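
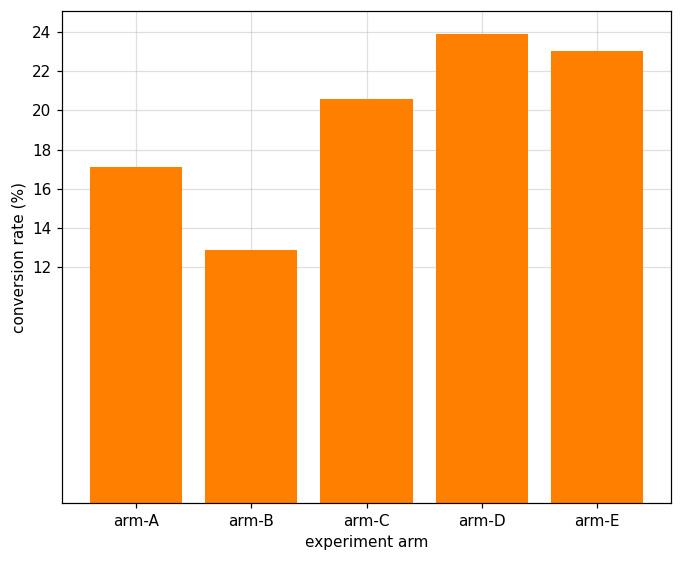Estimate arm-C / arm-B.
≈ 1.67×

arm-C ≈ 20, arm-B ≈ 12; 20/12 ≈ 1.67.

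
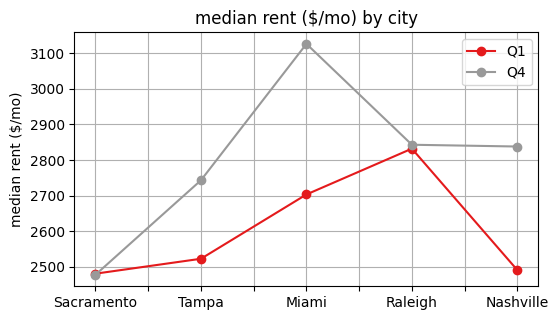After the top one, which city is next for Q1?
Miami

Top 3 for Q1: Raleigh ≈ 2800, Miami ≈ 2700, Tampa ≈ 2500.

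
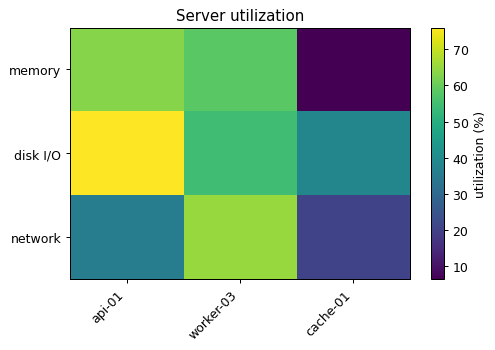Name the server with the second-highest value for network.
api-01

Top 3 for network: worker-03 ≈ 70, api-01 ≈ 40, cache-01 ≈ 20.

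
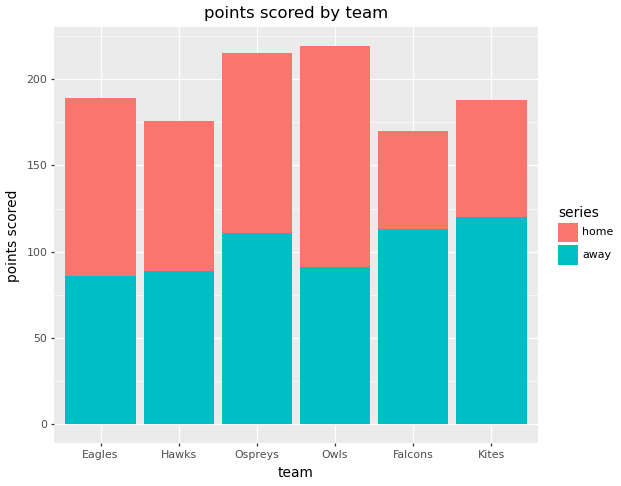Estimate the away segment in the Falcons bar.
≈ 120

away top ≈ 120, bottom ≈ 0; segment ≈ 120.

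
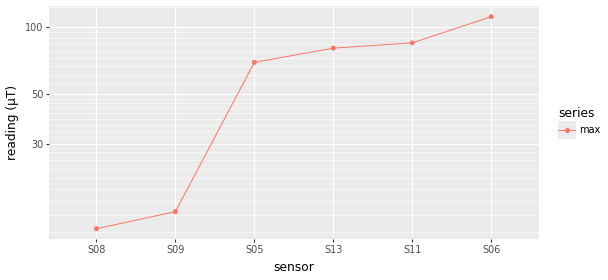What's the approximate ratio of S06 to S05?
≈ 1.57×

S06 ≈ 110, S05 ≈ 70; 110/70 ≈ 1.57.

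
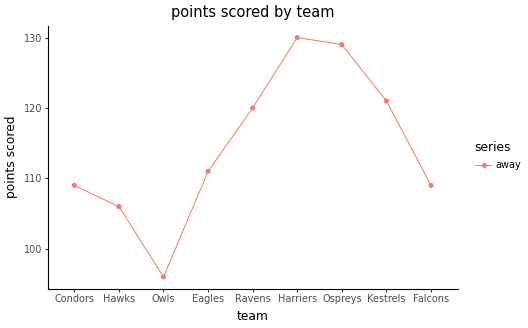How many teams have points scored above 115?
4

Above 115: Ravens, Harriers, Ospreys, Kestrels.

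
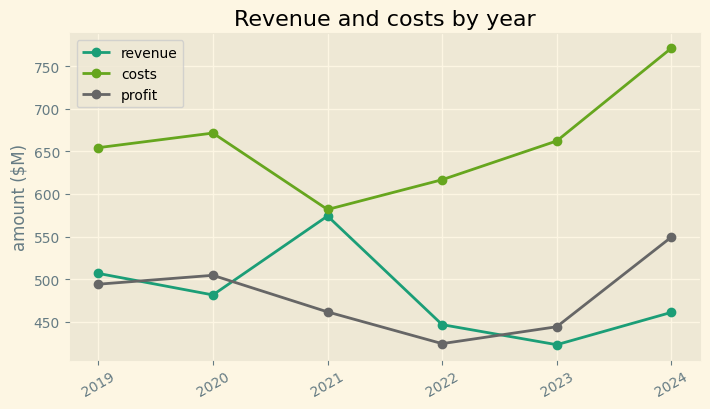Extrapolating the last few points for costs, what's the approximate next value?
Last three: 600, 650, 750 → slope ≈ 75/step → next ≈ 825.

≈ 825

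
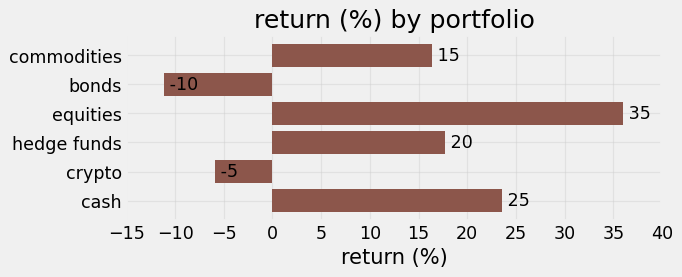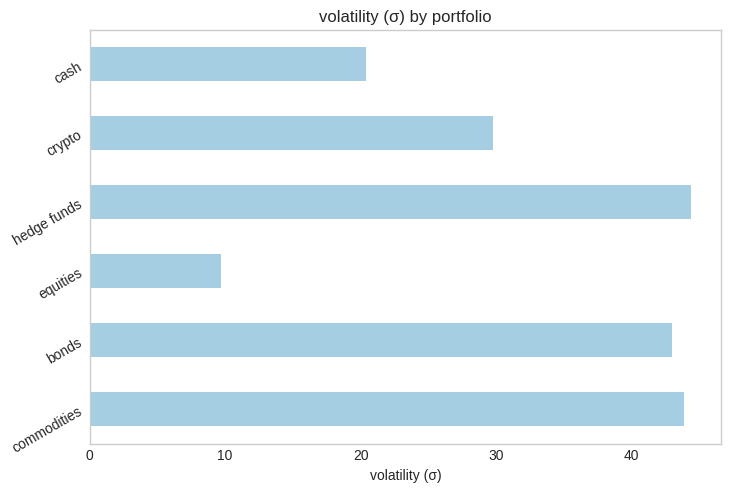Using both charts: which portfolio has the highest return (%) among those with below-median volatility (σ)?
Chart 2 median volatility (σ) ≈ 35; below-median portfolios: equities, crypto, cash. Among those, equities has the highest return (%) (≈ 35).

equities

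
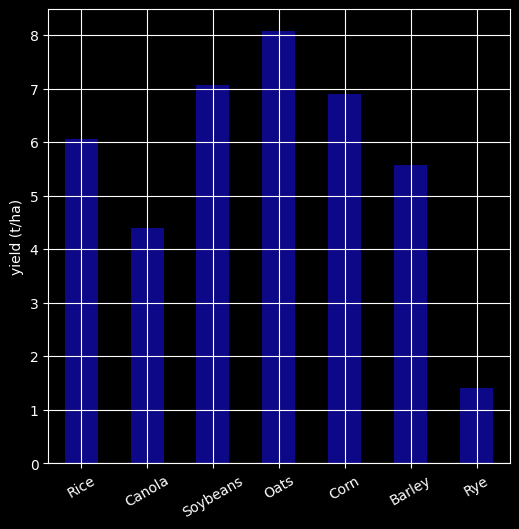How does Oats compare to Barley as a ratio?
≈ 1.33×

Oats ≈ 8, Barley ≈ 6; 8/6 ≈ 1.33.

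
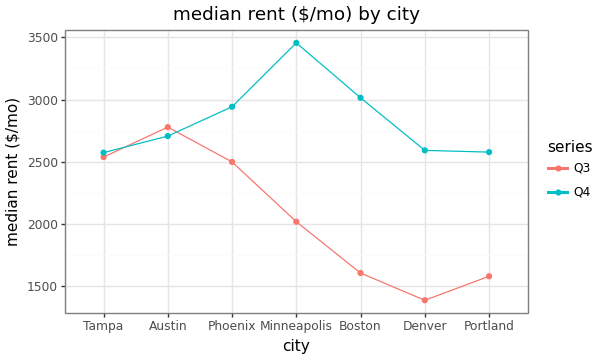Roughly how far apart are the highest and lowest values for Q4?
≈ 800

Max Minneapolis ≈ 3400, min Tampa ≈ 2600; range ≈ 800.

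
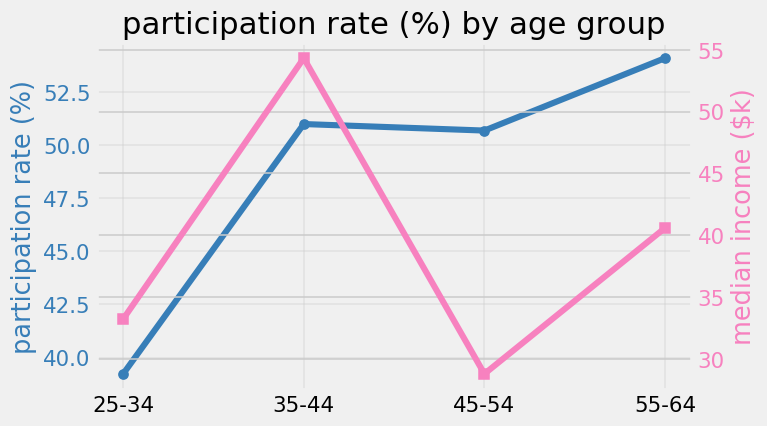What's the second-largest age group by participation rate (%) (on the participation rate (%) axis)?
Top 3 (on the participation rate (%) axis): 55-64 ≈ 54, 35-44 ≈ 52, 45-54 ≈ 50.

35-44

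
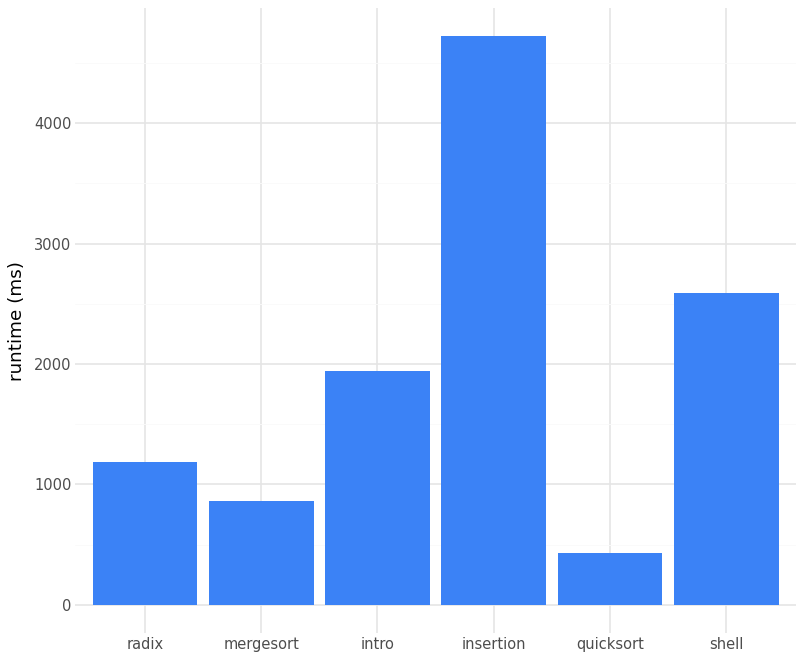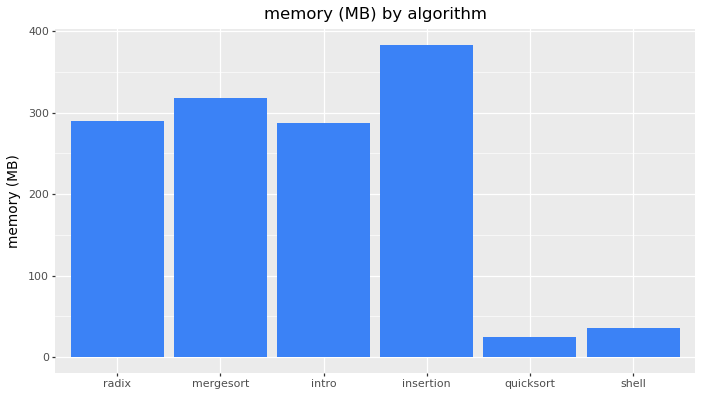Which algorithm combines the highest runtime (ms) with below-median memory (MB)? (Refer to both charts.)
shell

Chart 2 median memory (MB) ≈ 300; below-median algorithms: intro, quicksort, shell. Among those, shell has the highest runtime (ms) (≈ 2500).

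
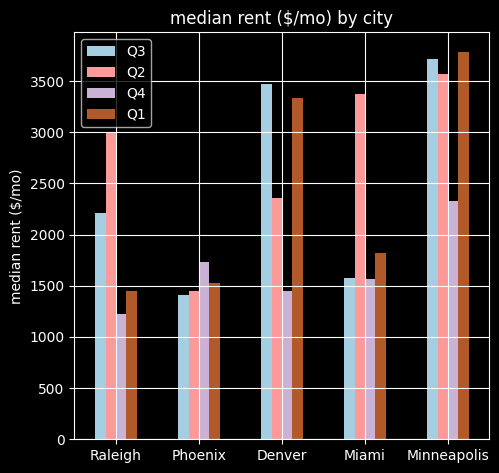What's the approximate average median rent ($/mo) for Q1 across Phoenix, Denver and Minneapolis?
≈ 3000

(1500 + 3500 + 4000) / 3 ≈ 3000.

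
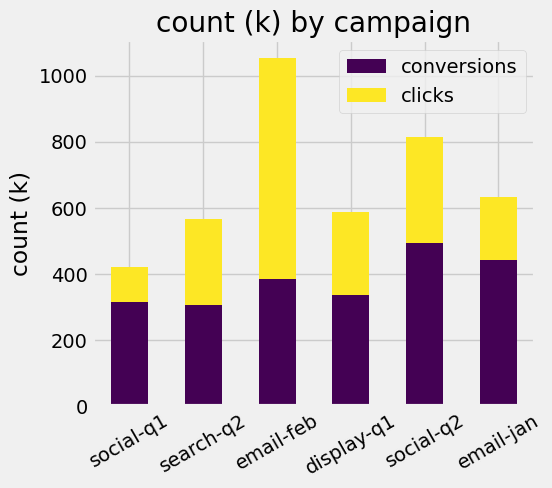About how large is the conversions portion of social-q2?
conversions top ≈ 500, bottom ≈ 0; segment ≈ 500.

≈ 500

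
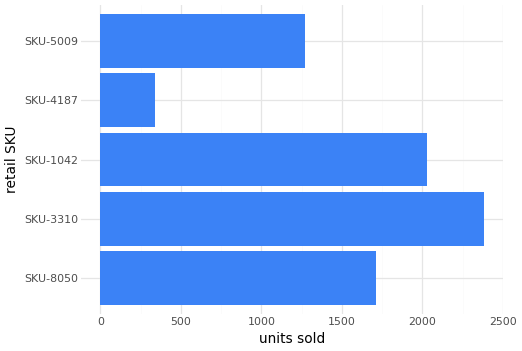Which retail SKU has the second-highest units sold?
SKU-1042

Top 3: SKU-3310 ≈ 2400, SKU-1042 ≈ 2000, SKU-8050 ≈ 1800.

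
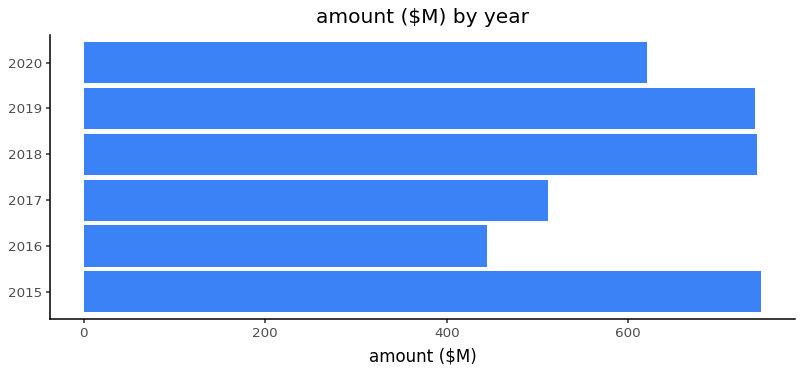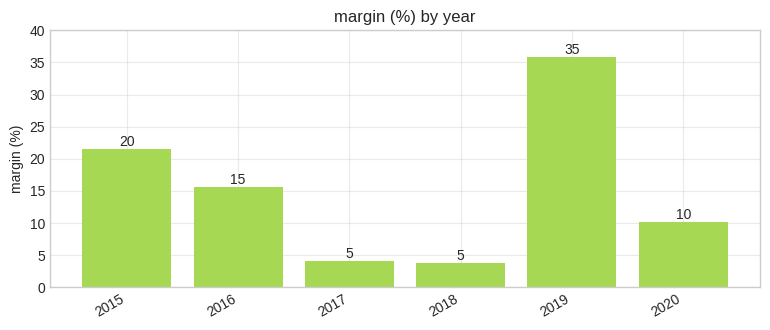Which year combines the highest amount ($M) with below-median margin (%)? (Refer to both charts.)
Chart 2 median margin (%) ≈ 15; below-median years: 2017, 2018, 2020. Among those, 2018 has the highest amount ($M) (≈ 700).

2018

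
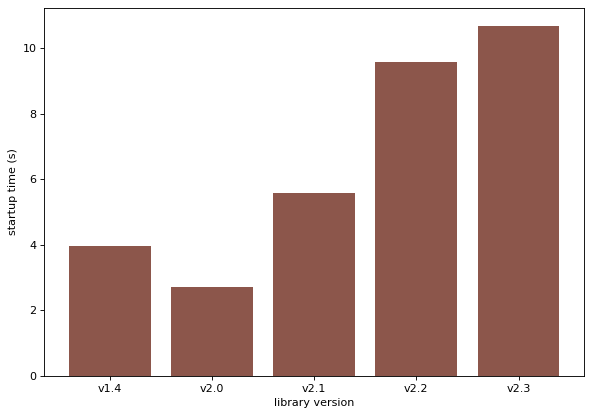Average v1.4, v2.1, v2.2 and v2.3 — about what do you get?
(4 + 6 + 10 + 11) / 4 ≈ 8.

≈ 8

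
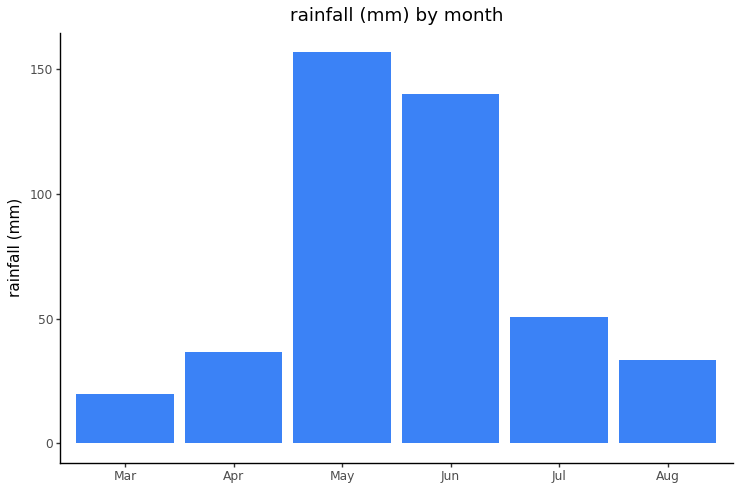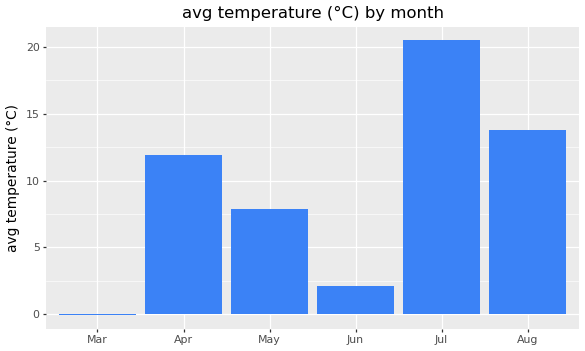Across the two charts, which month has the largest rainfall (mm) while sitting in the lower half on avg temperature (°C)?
Chart 2 median avg temperature (°C) ≈ 10; below-median months: Mar, May, Jun. Among those, May has the highest rainfall (mm) (≈ 160).

May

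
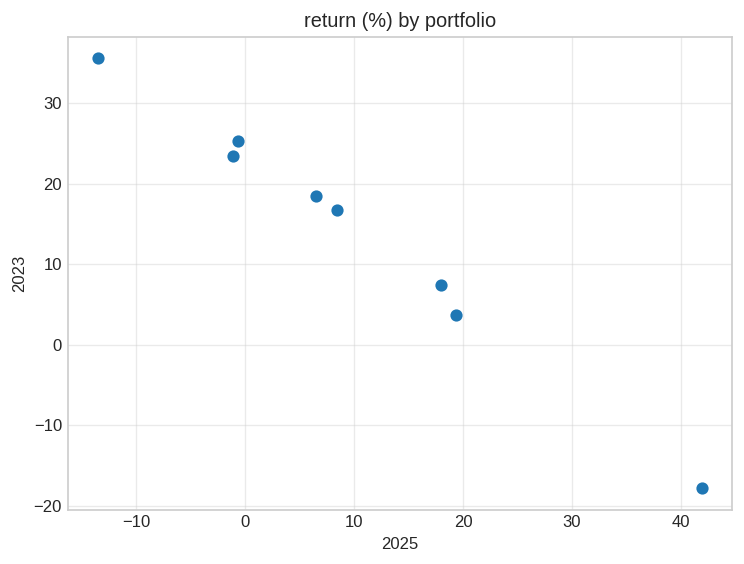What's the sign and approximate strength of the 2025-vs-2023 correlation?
Points are negatively correlated; strong (|r| ≈ 1.0).

negative, strong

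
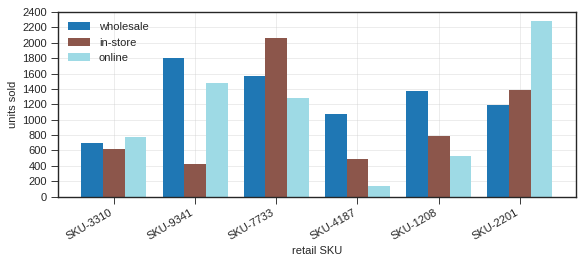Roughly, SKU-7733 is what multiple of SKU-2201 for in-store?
≈ 1.43×

SKU-7733 ≈ 2000, SKU-2201 ≈ 1400; 2000/1400 ≈ 1.43.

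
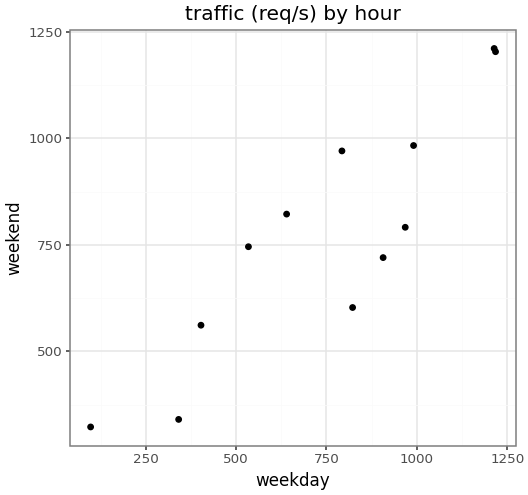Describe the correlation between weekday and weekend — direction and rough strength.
positive, strong

Points are positively correlated; strong (|r| ≈ 0.9).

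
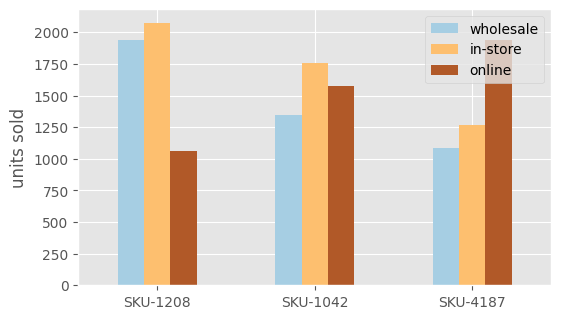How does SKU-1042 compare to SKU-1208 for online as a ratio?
SKU-1042 ≈ 1600, SKU-1208 ≈ 1000; 1600/1000 ≈ 1.6.

≈ 1.6×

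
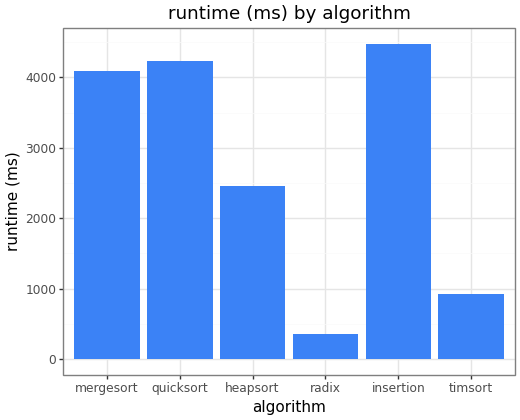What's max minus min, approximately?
≈ 4000

Max insertion ≈ 4500, min radix ≈ 500; range ≈ 4000.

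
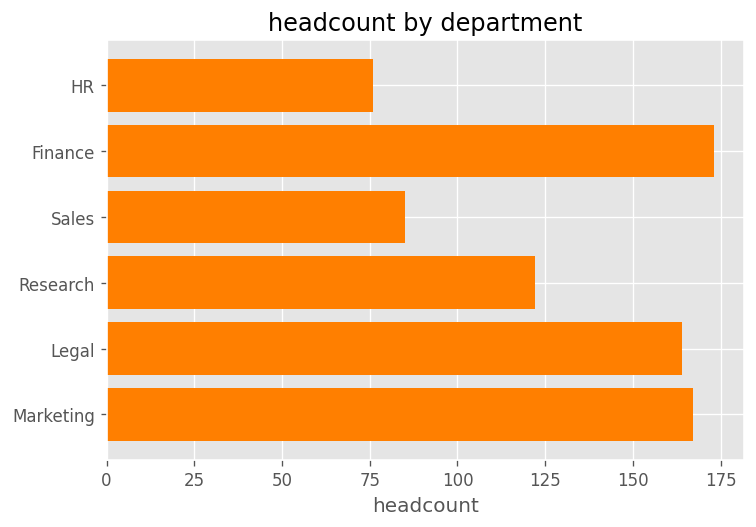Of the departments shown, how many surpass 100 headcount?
Above 100: Finance, Research, Legal, Marketing.

4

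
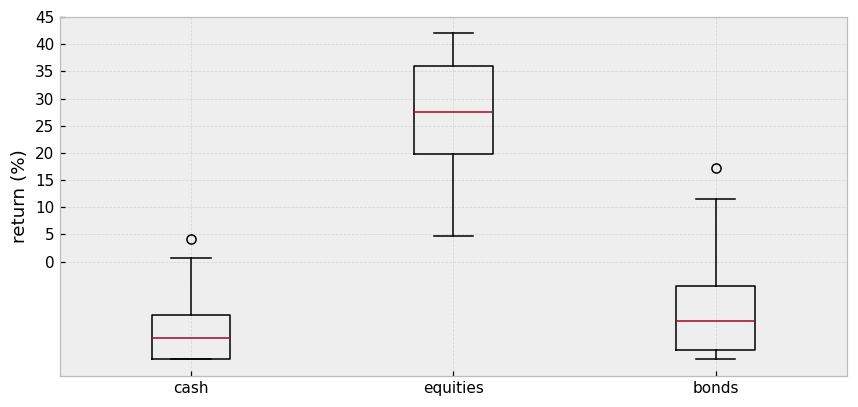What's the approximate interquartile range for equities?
≈ 15

Q3 ≈ 35, Q1 ≈ 20; IQR ≈ 15.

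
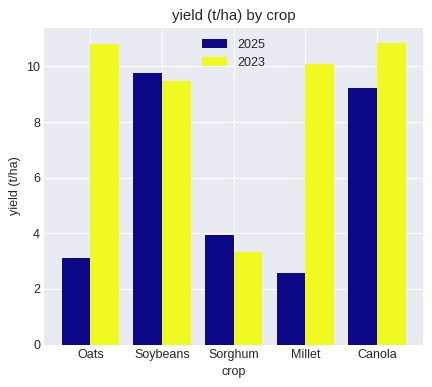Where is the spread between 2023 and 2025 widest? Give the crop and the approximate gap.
Oats, ≈ 8 t/ha

Oats: 2023 ≈ 11, 2025 ≈ 3 → gap ≈ 8. Next-largest (Millet) is only ≈ 7.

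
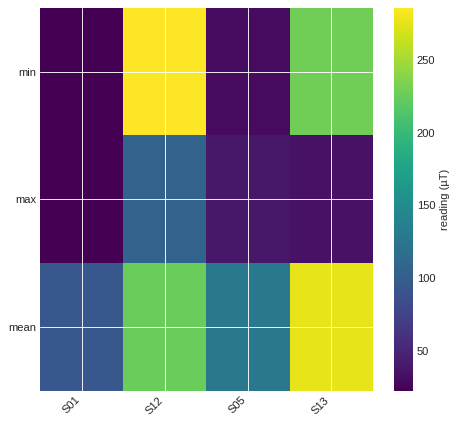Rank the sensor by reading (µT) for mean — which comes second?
S12

Top 3 for mean: S13 ≈ 275, S12 ≈ 225, S05 ≈ 125.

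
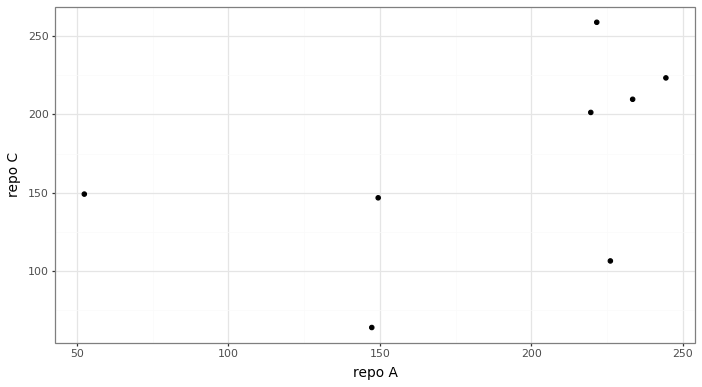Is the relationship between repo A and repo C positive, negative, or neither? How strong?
Points are positively correlated; moderate (|r| ≈ 0.5).

positive, moderate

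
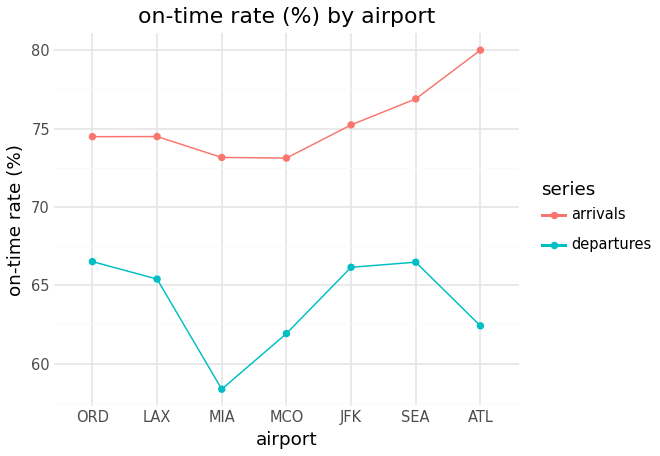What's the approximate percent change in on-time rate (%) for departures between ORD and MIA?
≈ -12.1%

ORD ≈ 66, MIA ≈ 58; (58 − 66) / 66 ≈ -12.1%.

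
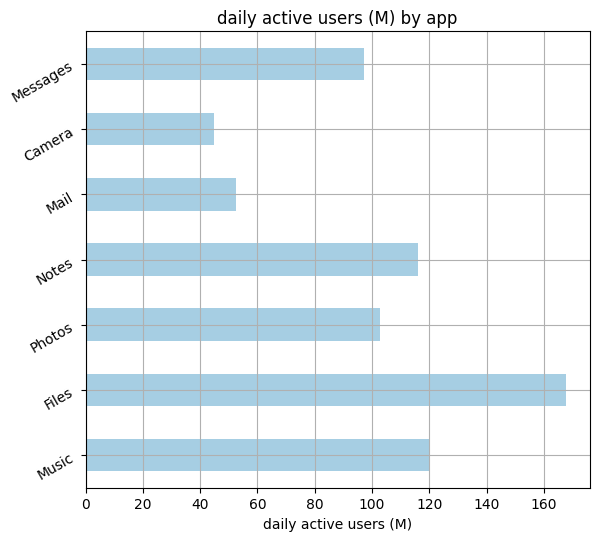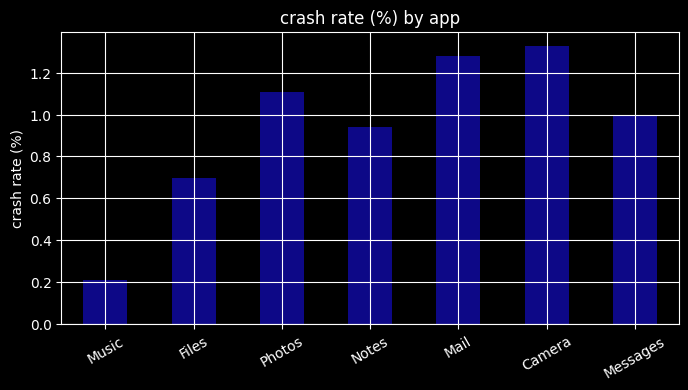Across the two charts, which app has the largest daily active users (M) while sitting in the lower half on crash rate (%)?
Files

Chart 2 median crash rate (%) ≈ 1; below-median apps: Music, Files, Notes. Among those, Files has the highest daily active users (M) (≈ 160).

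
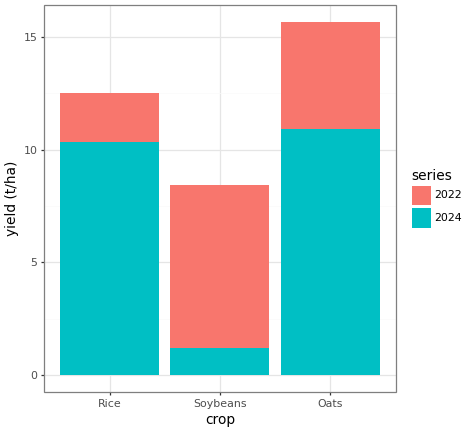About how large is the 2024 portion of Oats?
2024 top ≈ 10, bottom ≈ 0; segment ≈ 10.

≈ 10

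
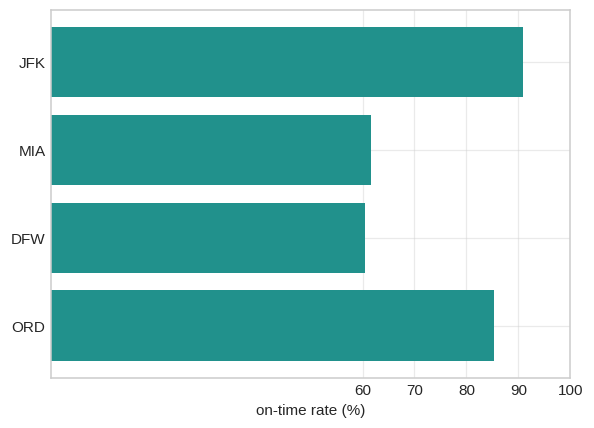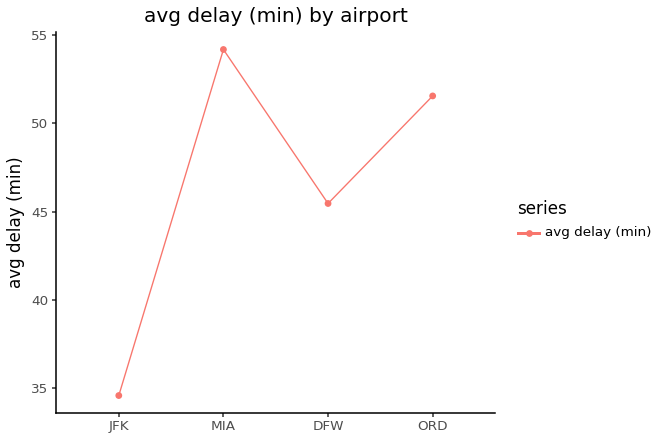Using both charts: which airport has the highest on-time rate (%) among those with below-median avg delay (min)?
Chart 2 median avg delay (min) ≈ 50; below-median airports: JFK, DFW. Among those, JFK has the highest on-time rate (%) (≈ 90).

JFK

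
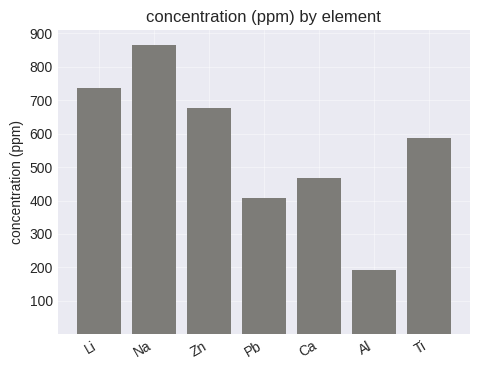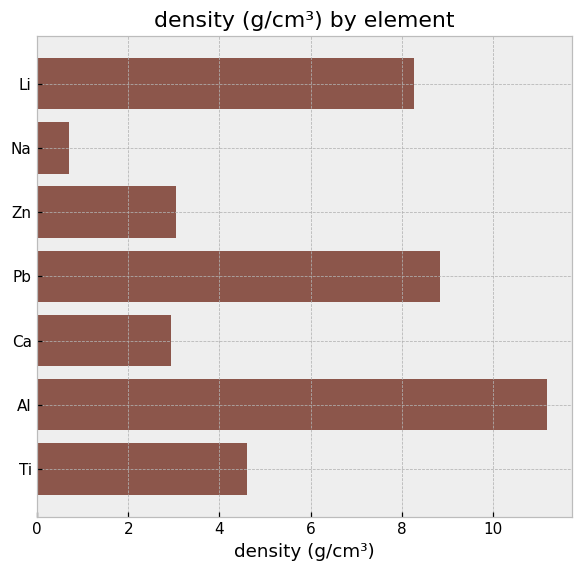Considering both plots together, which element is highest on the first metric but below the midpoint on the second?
Chart 2 median density (g/cm³) ≈ 4; below-median elements: Na, Zn, Ca. Among those, Na has the highest concentration (ppm) (≈ 900).

Na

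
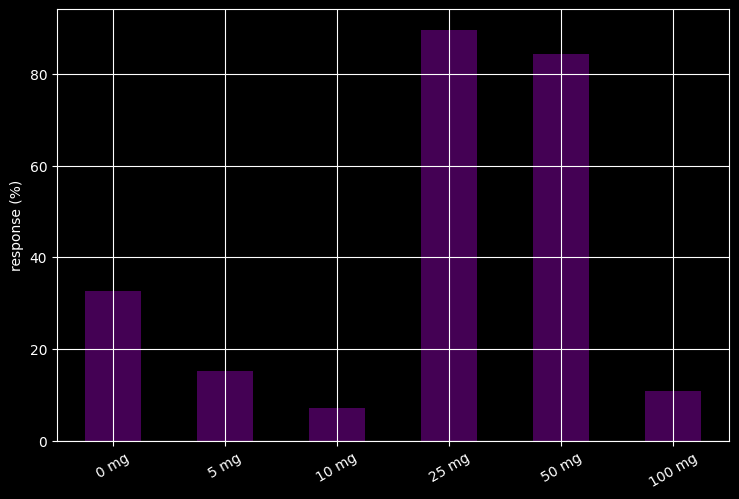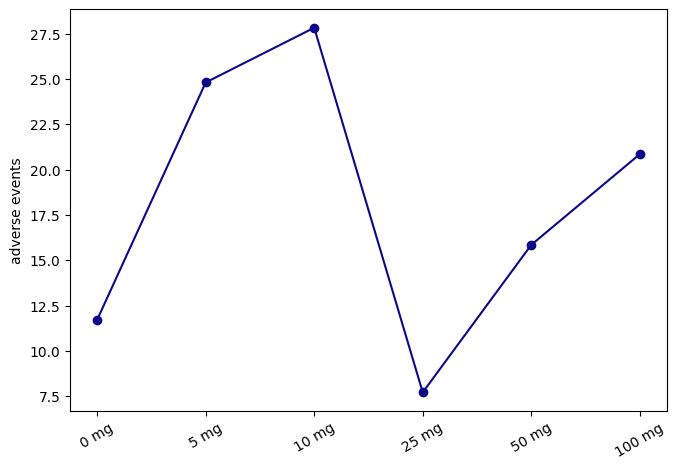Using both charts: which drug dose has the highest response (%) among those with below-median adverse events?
Chart 2 median adverse events ≈ 20; below-median drug doses: 0 mg, 25 mg, 50 mg. Among those, 25 mg has the highest response (%) (≈ 90).

25 mg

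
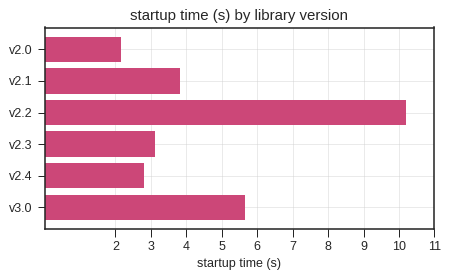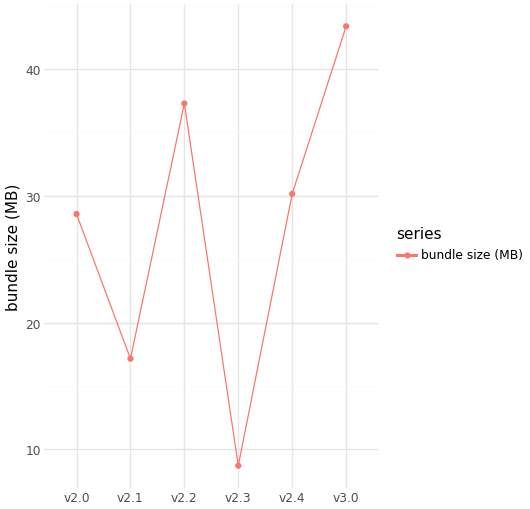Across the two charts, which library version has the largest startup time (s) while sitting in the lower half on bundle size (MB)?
v2.1

Chart 2 median bundle size (MB) ≈ 30; below-median library versions: v2.0, v2.1, v2.3. Among those, v2.1 has the highest startup time (s) (≈ 4).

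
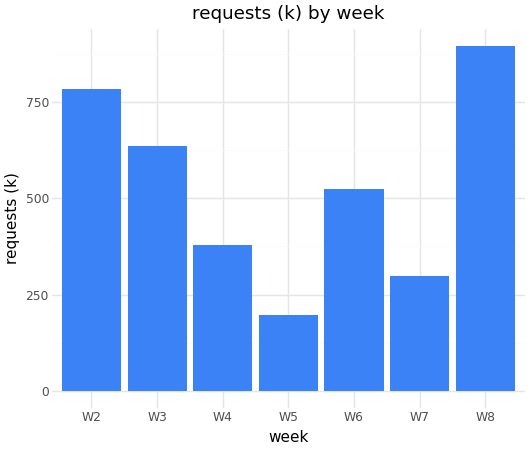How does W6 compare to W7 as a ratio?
≈ 1.67×

W6 ≈ 500, W7 ≈ 300; 500/300 ≈ 1.67.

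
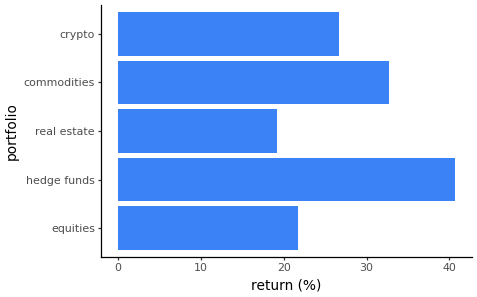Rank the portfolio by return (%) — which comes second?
Top 3: hedge funds ≈ 40, commodities ≈ 35, crypto ≈ 25.

commodities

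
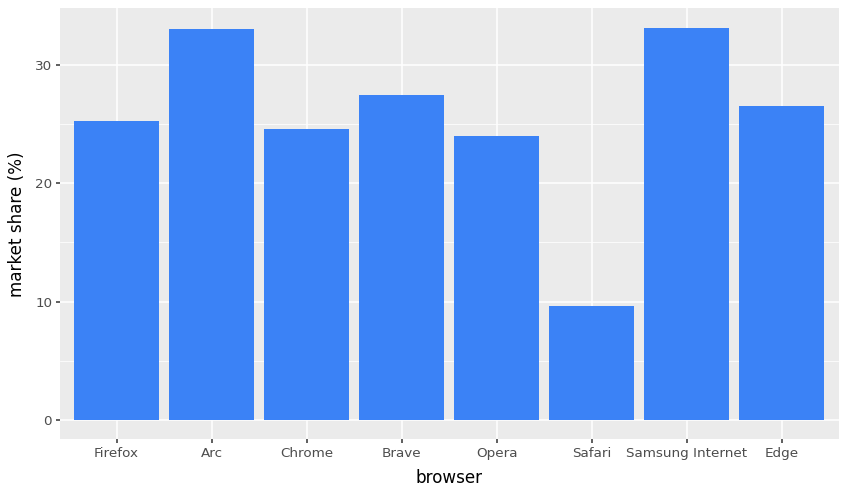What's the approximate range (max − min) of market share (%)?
Max Samsung Internet ≈ 35, min Safari ≈ 10; range ≈ 25.

≈ 25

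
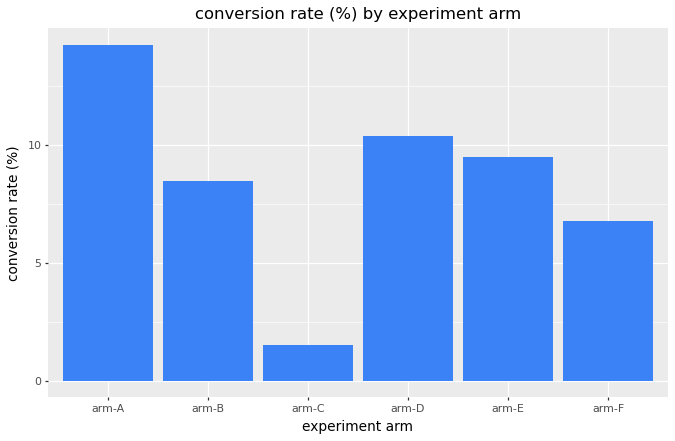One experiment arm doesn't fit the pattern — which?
arm-C

arm-C ≈ 2; the rest sit between ≈ 6 and ≈ 14.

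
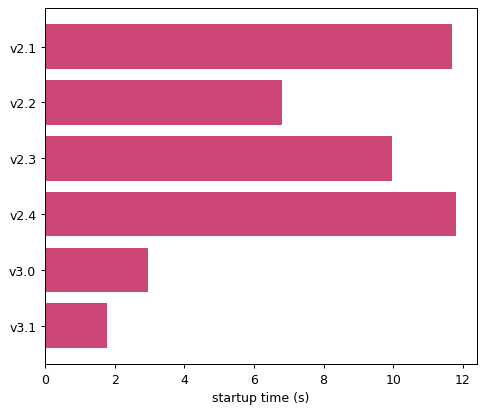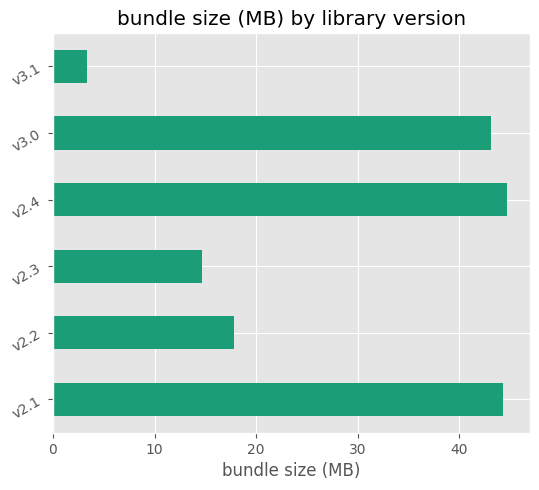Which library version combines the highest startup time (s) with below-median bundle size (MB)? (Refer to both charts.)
v2.3

Chart 2 median bundle size (MB) ≈ 30; below-median library versions: v2.2, v2.3, v3.1. Among those, v2.3 has the highest startup time (s) (≈ 10).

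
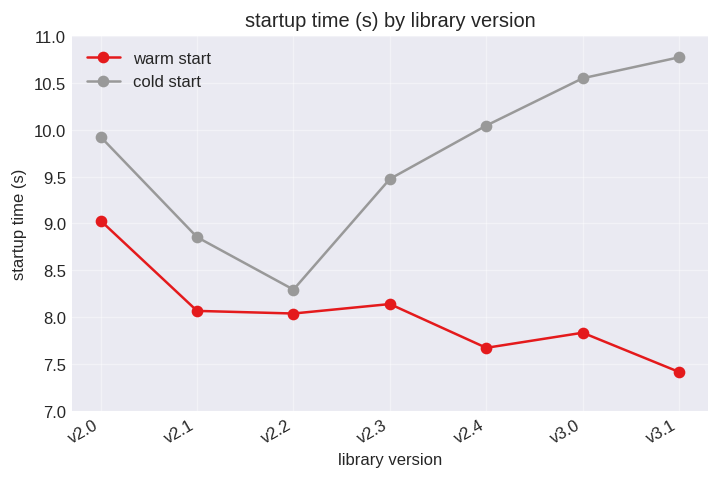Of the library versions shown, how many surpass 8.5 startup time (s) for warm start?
1

Above 8.5: v2.0.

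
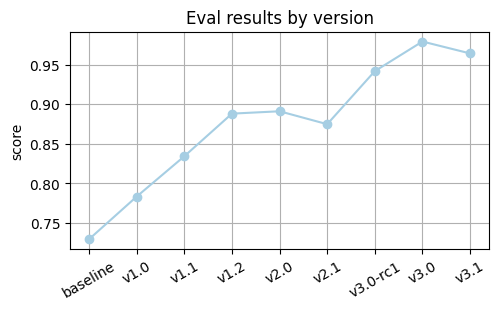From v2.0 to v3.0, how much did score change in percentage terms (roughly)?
v2.0 ≈ 0.90, v3.0 ≈ 1.00; (1.00 − 0.90) / 0.90 ≈ +11.1%.

≈ +11.1%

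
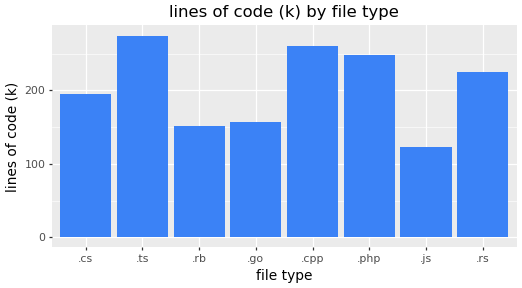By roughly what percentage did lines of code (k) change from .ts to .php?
≈ -9.1%

.ts ≈ 275, .php ≈ 250; (250 − 275) / 275 ≈ -9.1%.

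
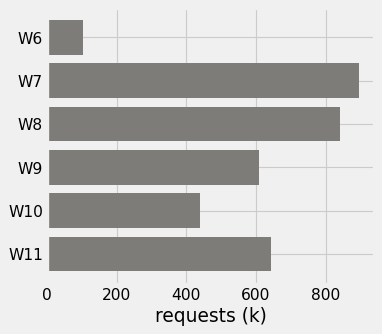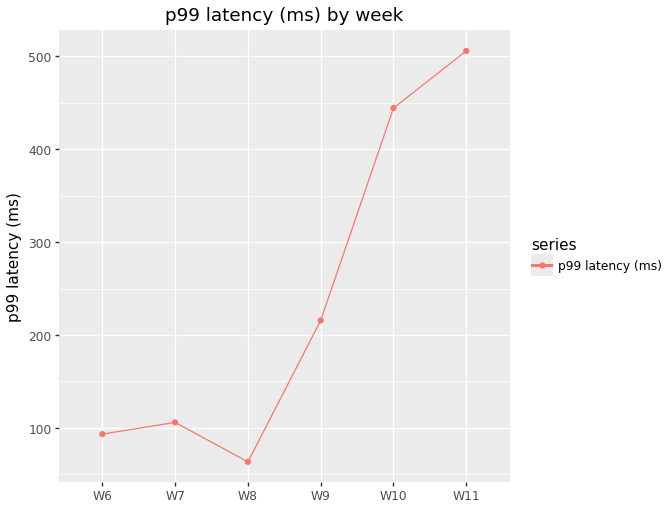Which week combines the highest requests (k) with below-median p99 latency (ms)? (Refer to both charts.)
W7

Chart 2 median p99 latency (ms) ≈ 150; below-median weeks: W6, W7, W8. Among those, W7 has the highest requests (k) (≈ 900).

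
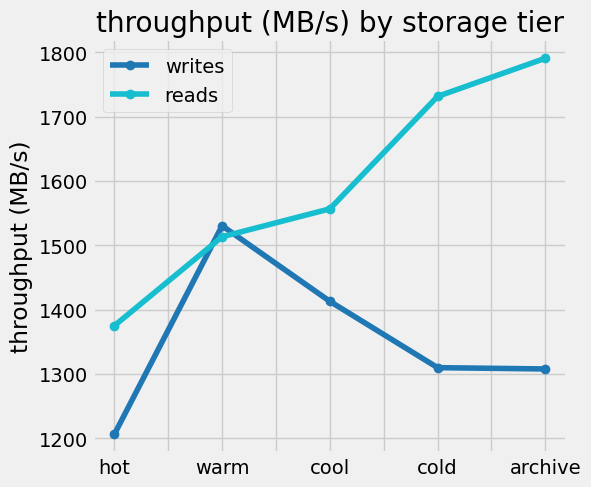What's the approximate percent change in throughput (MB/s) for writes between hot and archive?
hot ≈ 1200, archive ≈ 1300; (1300 − 1200) / 1200 ≈ +8.3%.

≈ +8.3%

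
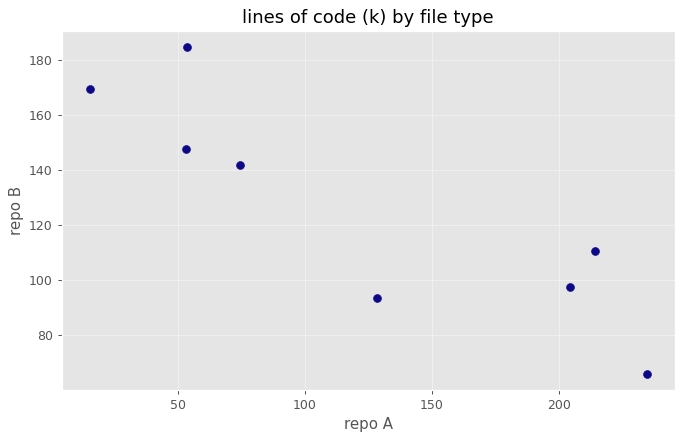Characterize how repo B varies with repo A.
negative, strong

Points are negatively correlated; strong (|r| ≈ 0.9).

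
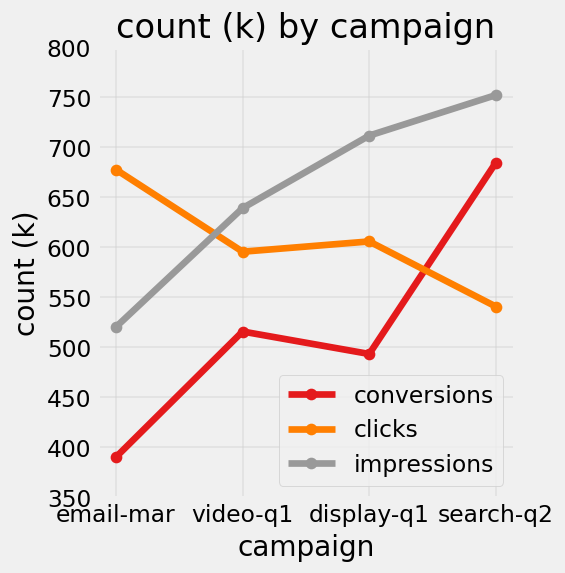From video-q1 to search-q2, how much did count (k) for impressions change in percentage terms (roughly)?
≈ +15.4%

video-q1 ≈ 650, search-q2 ≈ 750; (750 − 650) / 650 ≈ +15.4%.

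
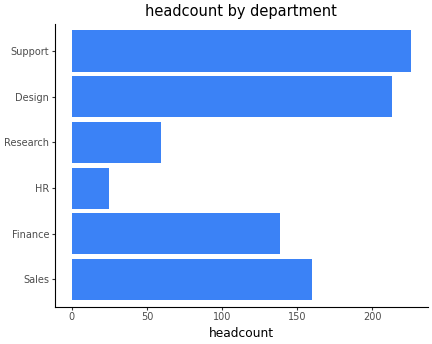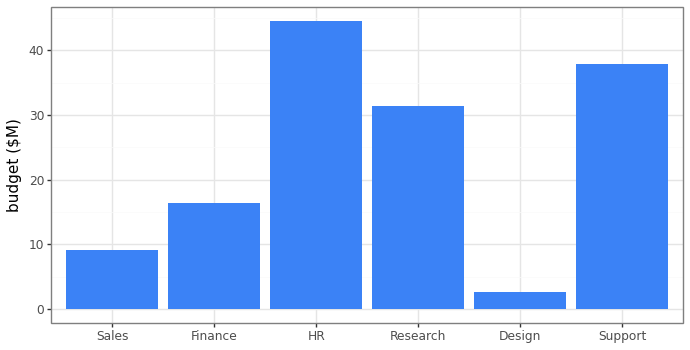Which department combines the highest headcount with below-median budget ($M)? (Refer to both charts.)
Chart 2 median budget ($M) ≈ 25; below-median departments: Sales, Finance, Design. Among those, Design has the highest headcount (≈ 225).

Design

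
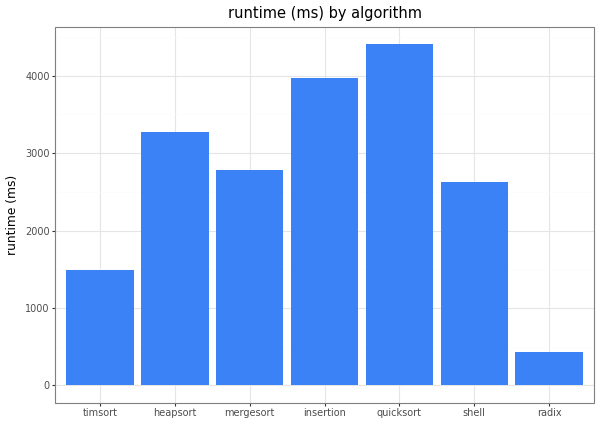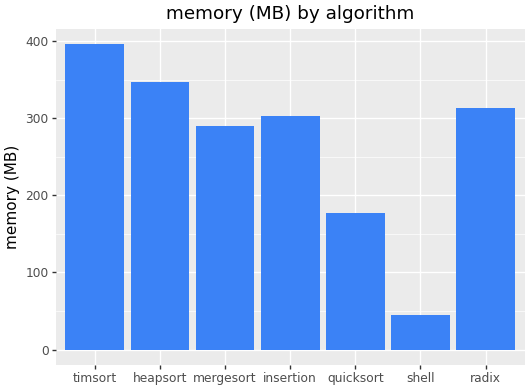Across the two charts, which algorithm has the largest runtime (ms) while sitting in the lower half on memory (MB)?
quicksort

Chart 2 median memory (MB) ≈ 300; below-median algorithms: mergesort, quicksort, shell. Among those, quicksort has the highest runtime (ms) (≈ 4500).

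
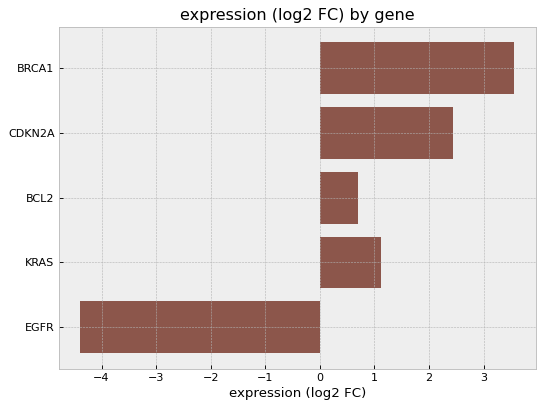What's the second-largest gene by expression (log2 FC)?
Top 3: BRCA1 ≈ 4, CDKN2A ≈ 2, KRAS ≈ 1.

CDKN2A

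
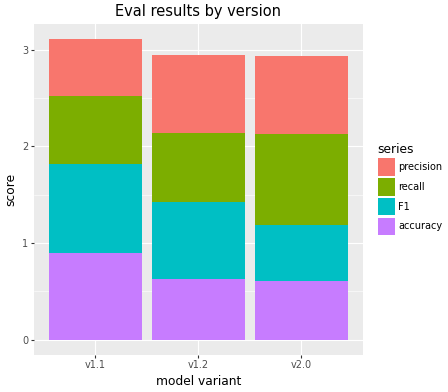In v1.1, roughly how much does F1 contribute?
≈ 1.0

F1 top ≈ 2.0, bottom ≈ 1.0; segment ≈ 1.0.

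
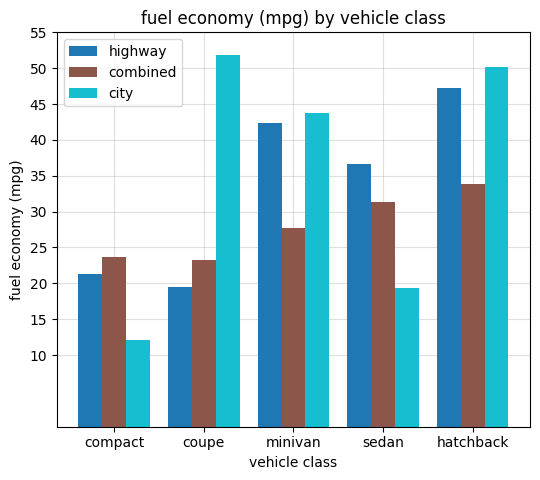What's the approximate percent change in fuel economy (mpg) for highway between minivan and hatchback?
minivan ≈ 40, hatchback ≈ 45; (45 − 40) / 40 ≈ +12.5%.

≈ +12.5%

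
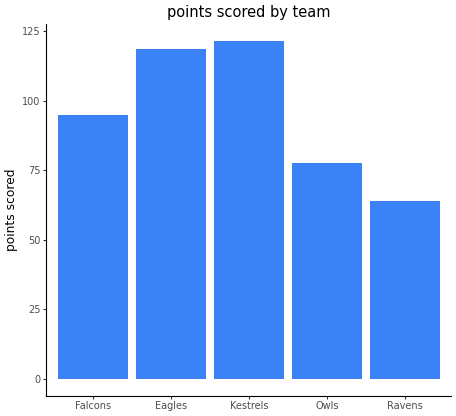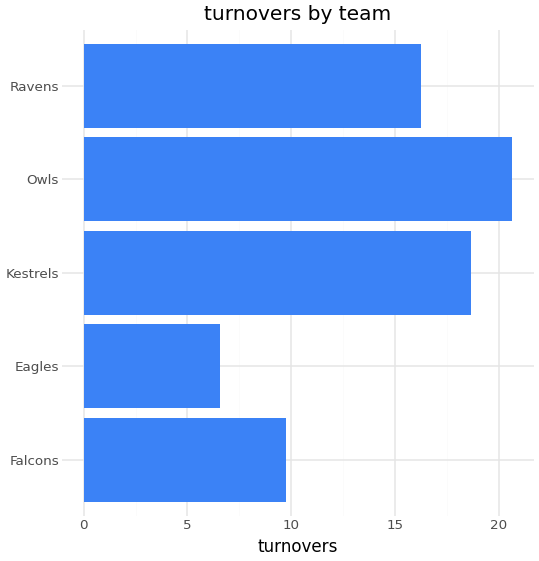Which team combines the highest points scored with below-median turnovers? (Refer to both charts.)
Chart 2 median turnovers ≈ 16; below-median teams: Falcons, Eagles. Among those, Eagles has the highest points scored (≈ 120).

Eagles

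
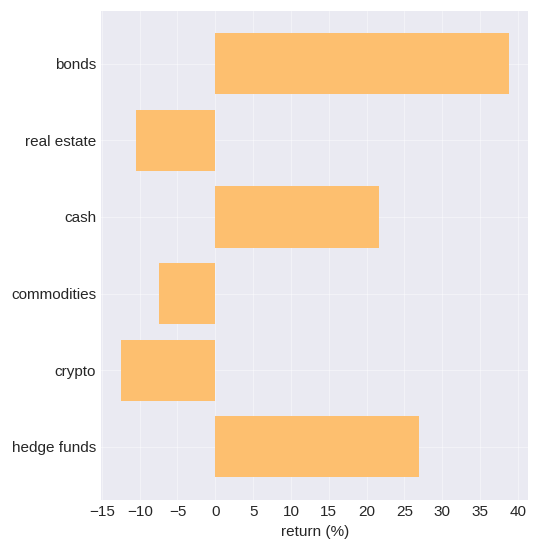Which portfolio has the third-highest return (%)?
Top 4: bonds ≈ 40, hedge funds ≈ 25, cash ≈ 20, commodities ≈ -5.

cash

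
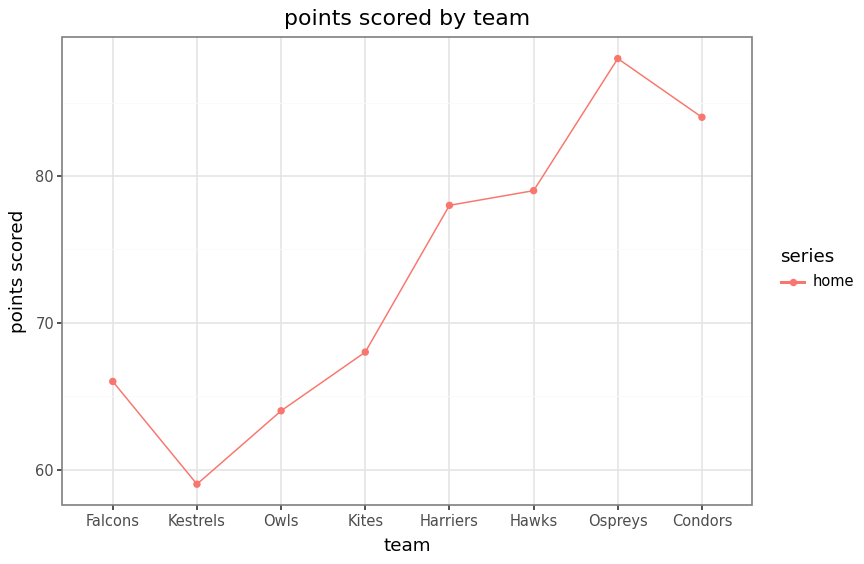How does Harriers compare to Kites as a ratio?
≈ 1.14×

Harriers ≈ 80, Kites ≈ 70; 80/70 ≈ 1.14.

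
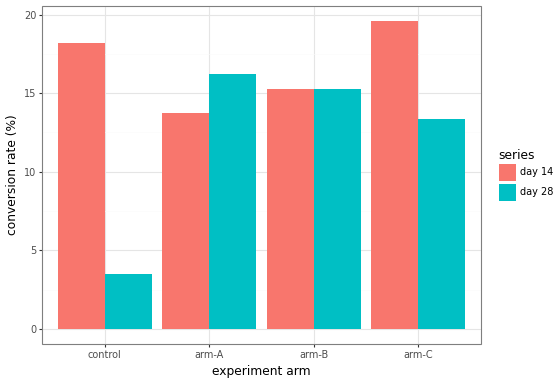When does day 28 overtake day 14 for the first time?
arm-A

control: day 28 ≈ 4 vs day 14 ≈ 18 (not yet); arm-A: day 28 ≈ 16 vs day 14 ≈ 14 (first crossover).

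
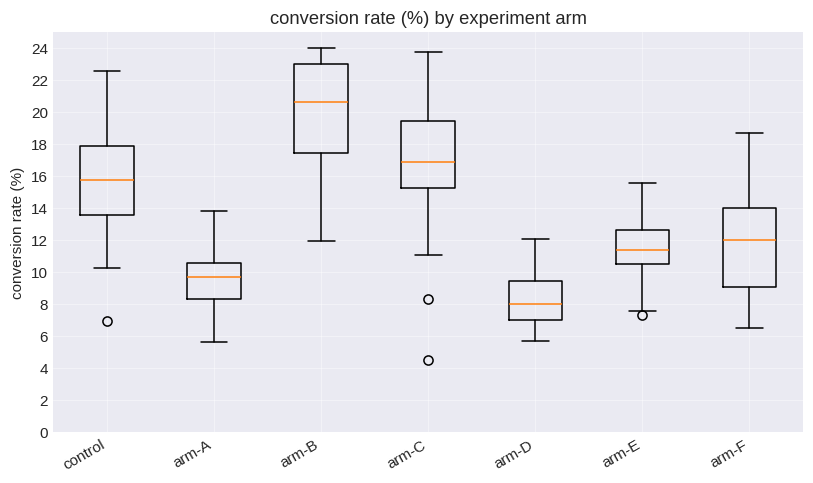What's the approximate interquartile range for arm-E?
Q3 ≈ 12, Q1 ≈ 10; IQR ≈ 2.

≈ 2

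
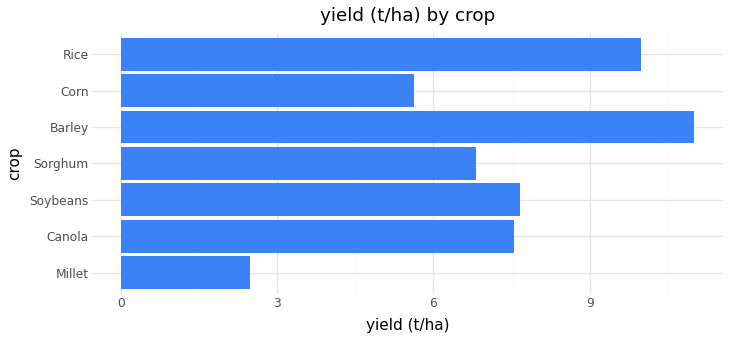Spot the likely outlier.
Millet ≈ 2; the rest sit between ≈ 6 and ≈ 11.

Millet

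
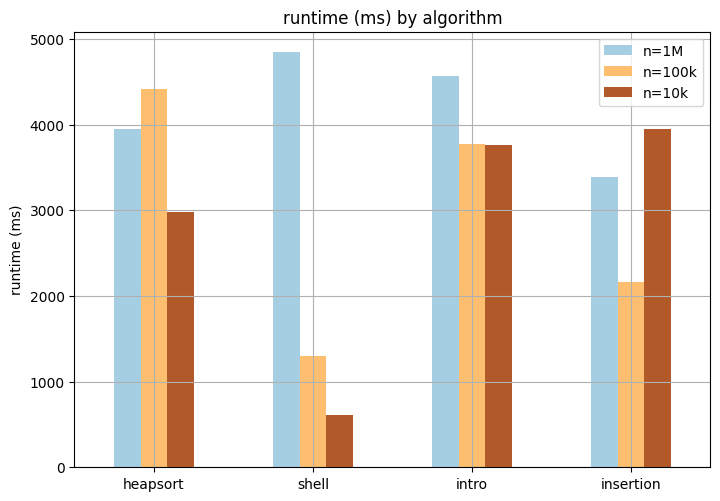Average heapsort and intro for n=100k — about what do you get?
(4500 + 4000) / 2 ≈ 4250.

≈ 4250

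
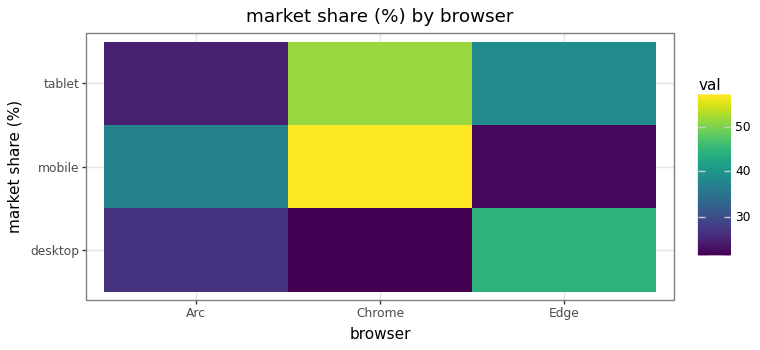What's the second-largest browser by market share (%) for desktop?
Top 3 for desktop: Edge ≈ 45, Arc ≈ 25, Chrome ≈ 20.

Arc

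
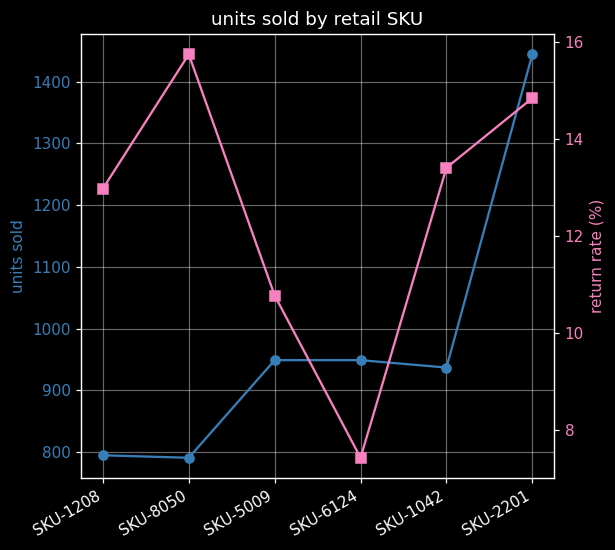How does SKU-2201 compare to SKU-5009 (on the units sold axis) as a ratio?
≈ 1.56×

SKU-2201 ≈ 1400, SKU-5009 ≈ 900; 1400/900 ≈ 1.56.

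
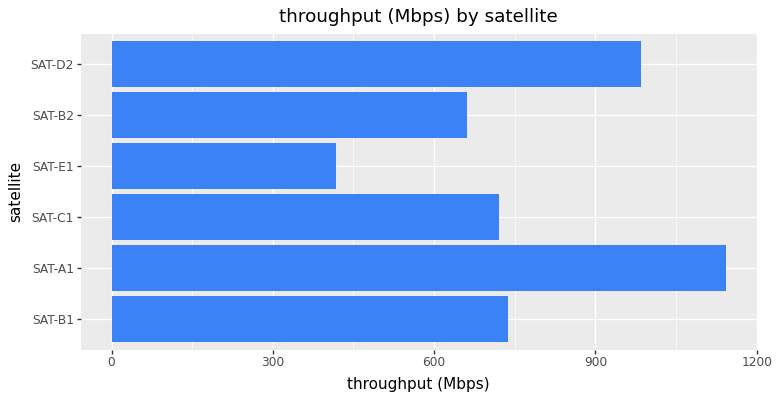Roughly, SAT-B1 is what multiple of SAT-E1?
SAT-B1 ≈ 700, SAT-E1 ≈ 400; 700/400 ≈ 1.75.

≈ 1.75×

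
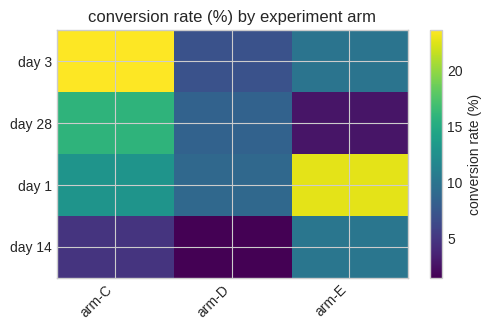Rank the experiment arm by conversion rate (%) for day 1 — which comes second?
arm-C

Top 3 for day 1: arm-E ≈ 22, arm-C ≈ 12, arm-D ≈ 8.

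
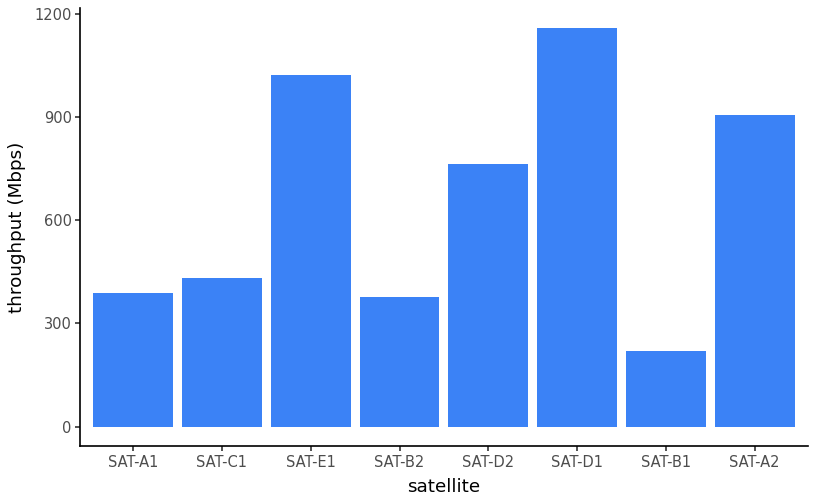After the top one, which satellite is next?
Top 3: SAT-D1 ≈ 1200, SAT-E1 ≈ 1000, SAT-A2 ≈ 900.

SAT-E1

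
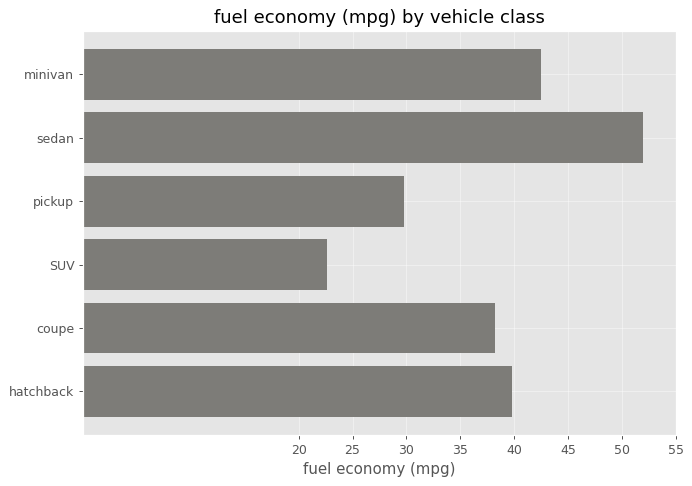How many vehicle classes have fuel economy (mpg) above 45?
Above 45: sedan.

1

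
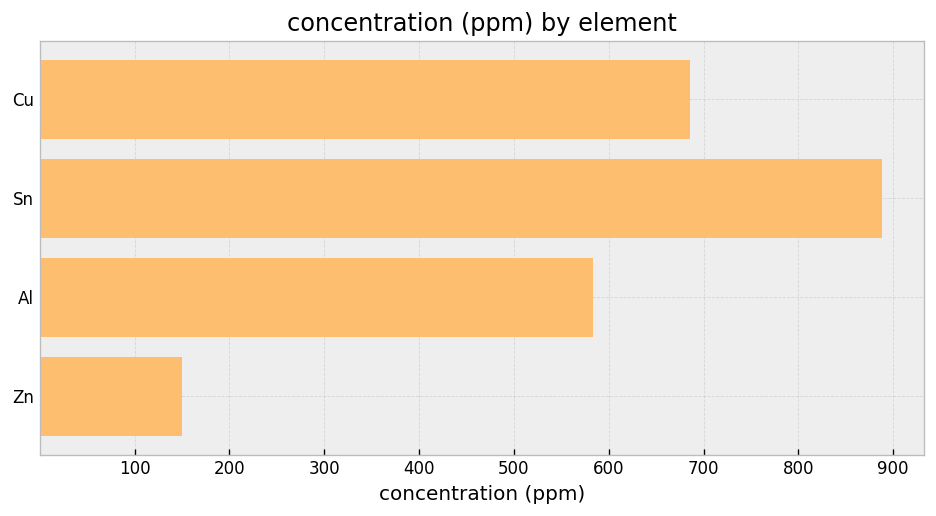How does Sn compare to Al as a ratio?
≈ 1.5×

Sn ≈ 900, Al ≈ 600; 900/600 ≈ 1.5.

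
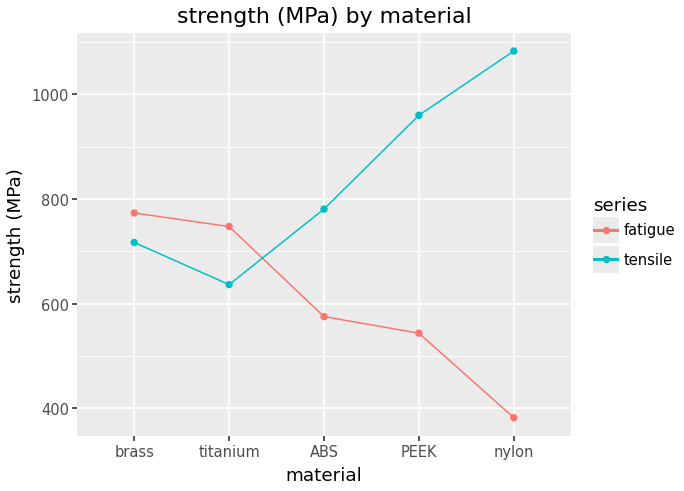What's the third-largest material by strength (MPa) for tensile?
Top 4 for tensile: nylon ≈ 1100, PEEK ≈ 1000, ABS ≈ 800, brass ≈ 700.

ABS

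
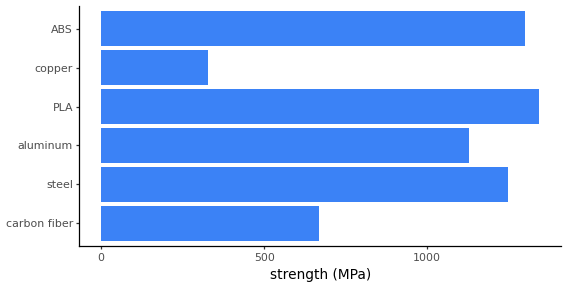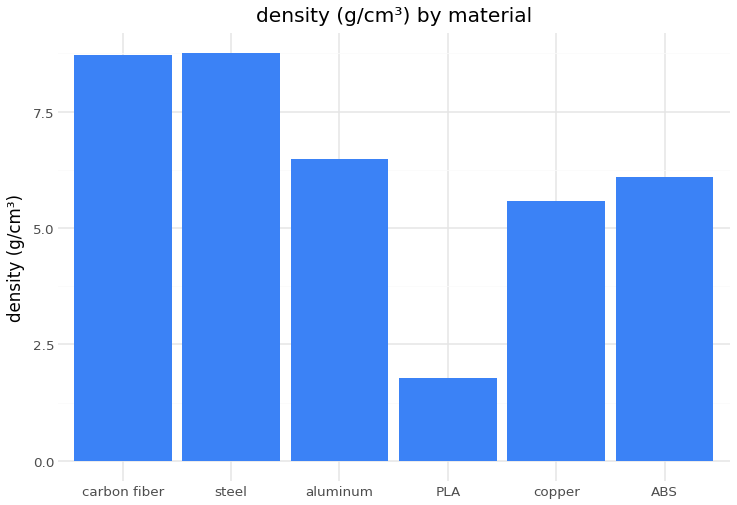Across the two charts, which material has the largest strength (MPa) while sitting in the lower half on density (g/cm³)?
Chart 2 median density (g/cm³) ≈ 6; below-median materials: PLA, copper, ABS. Among those, PLA has the highest strength (MPa) (≈ 1400).

PLA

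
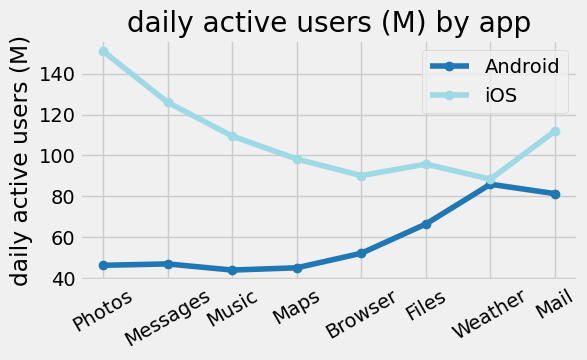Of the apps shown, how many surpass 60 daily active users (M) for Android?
Above 60: Files, Weather, Mail.

3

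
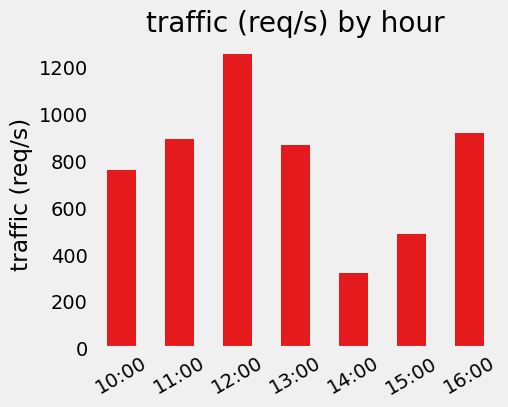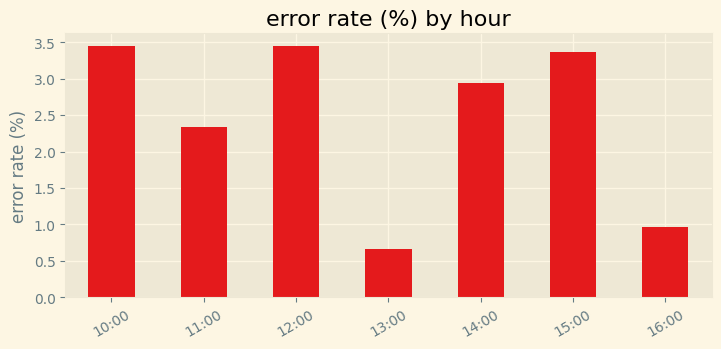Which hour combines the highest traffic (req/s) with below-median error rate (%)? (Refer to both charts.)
16:00

Chart 2 median error rate (%) ≈ 3; below-median hours: 11:00, 13:00, 16:00. Among those, 16:00 has the highest traffic (req/s) (≈ 1000).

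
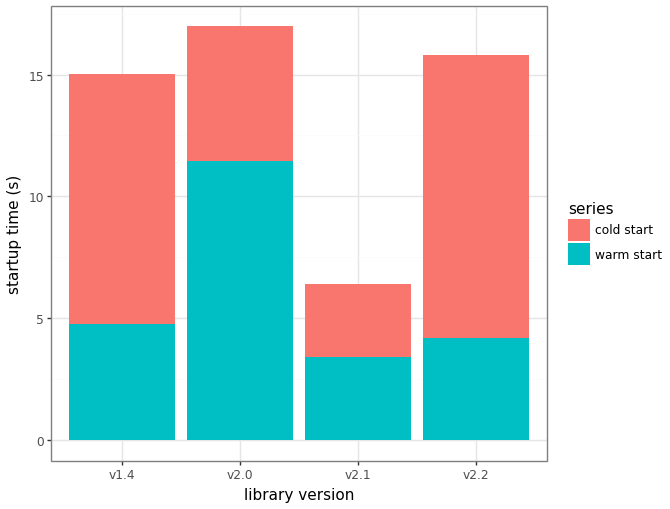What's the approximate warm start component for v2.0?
≈ 12

warm start top ≈ 12, bottom ≈ 0; segment ≈ 12.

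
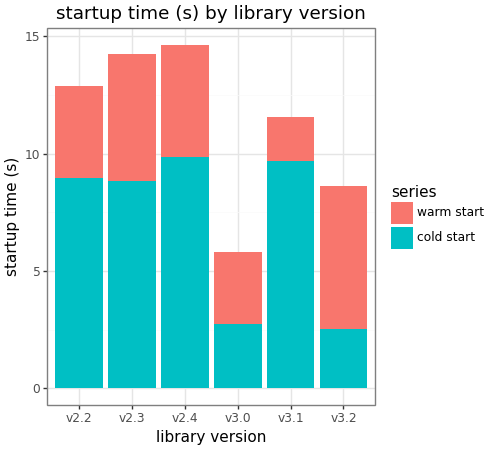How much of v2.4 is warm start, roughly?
warm start top ≈ 14, bottom ≈ 10; segment ≈ 4.

≈ 4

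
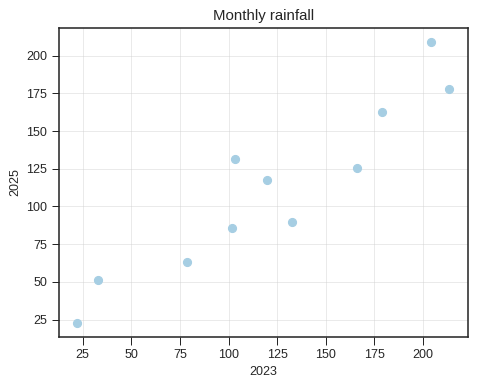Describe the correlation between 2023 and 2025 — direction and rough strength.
Points are positively correlated; strong (|r| ≈ 0.9).

positive, strong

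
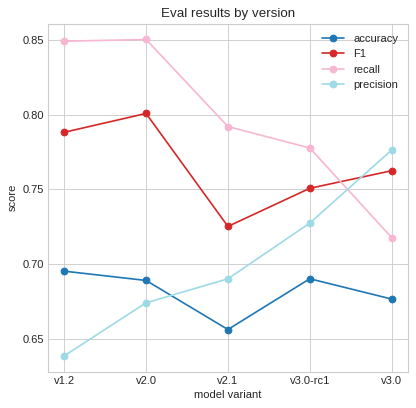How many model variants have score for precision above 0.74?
1

Above 0.74: v3.0.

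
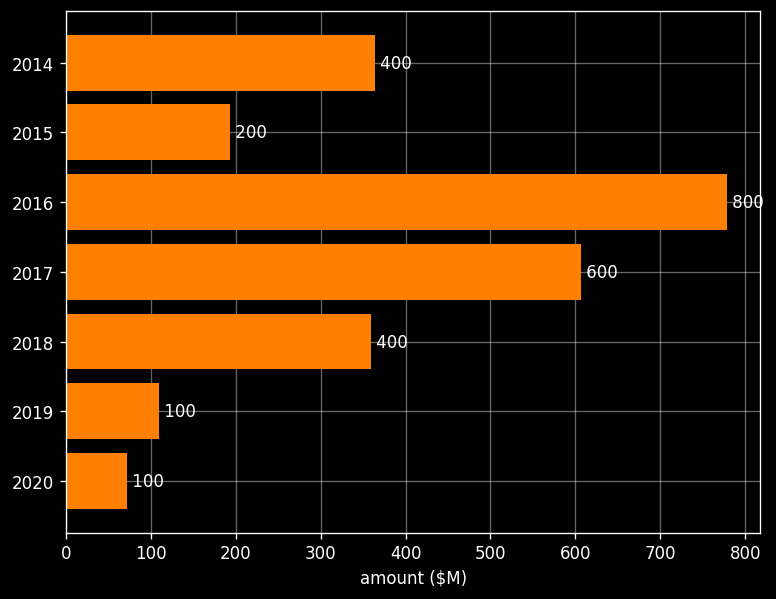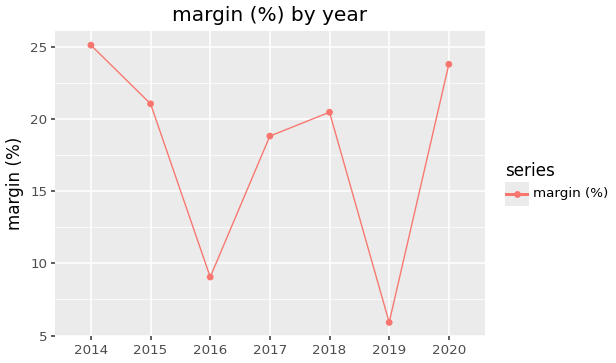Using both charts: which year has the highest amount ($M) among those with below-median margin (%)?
Chart 2 median margin (%) ≈ 20; below-median years: 2016, 2017, 2019. Among those, 2016 has the highest amount ($M) (≈ 800).

2016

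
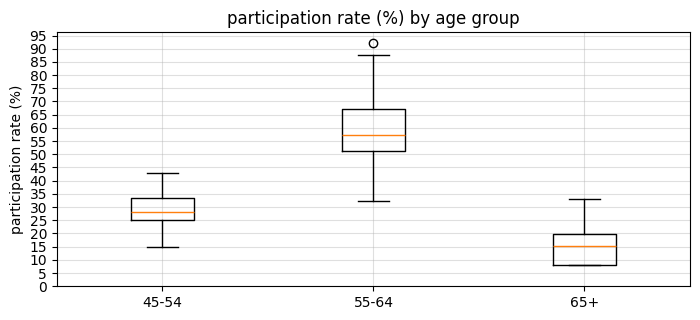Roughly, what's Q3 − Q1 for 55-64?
≈ 15

Q3 ≈ 65, Q1 ≈ 50; IQR ≈ 15.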